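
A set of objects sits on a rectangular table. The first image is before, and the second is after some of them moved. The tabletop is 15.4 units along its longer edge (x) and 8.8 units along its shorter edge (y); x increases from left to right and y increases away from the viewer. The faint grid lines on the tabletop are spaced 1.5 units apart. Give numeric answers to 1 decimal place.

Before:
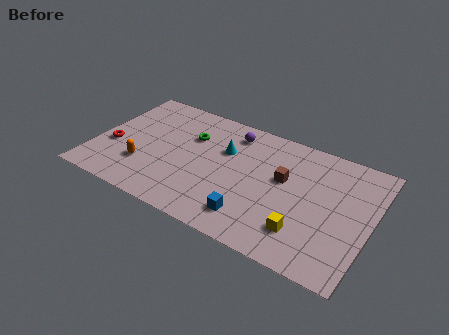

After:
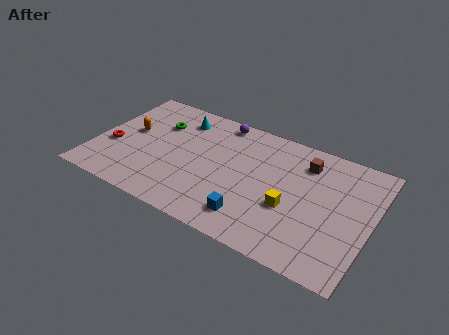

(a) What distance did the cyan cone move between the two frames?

3.1

The cyan cone was near (7.1, 5.8) before and (4.3, 7.1) after, so it travelled √(2.8² + 1.3²) ≈ 3.1 units.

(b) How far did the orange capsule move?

2.5

The orange capsule moved from about (2.9, 2.6) to (1.8, 4.9), a distance of √(1.1² + 2.3²) ≈ 2.5.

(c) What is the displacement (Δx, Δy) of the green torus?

(-1.9, 0.2)

From the two frames, the green torus sits at roughly (5.1, 6.0) before and (3.2, 6.2) after.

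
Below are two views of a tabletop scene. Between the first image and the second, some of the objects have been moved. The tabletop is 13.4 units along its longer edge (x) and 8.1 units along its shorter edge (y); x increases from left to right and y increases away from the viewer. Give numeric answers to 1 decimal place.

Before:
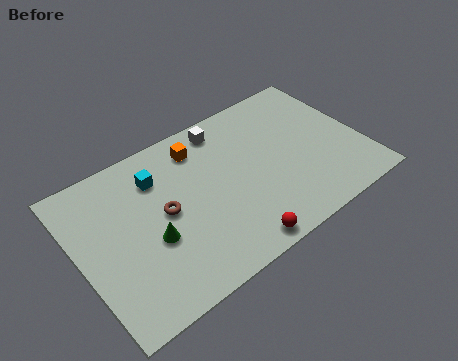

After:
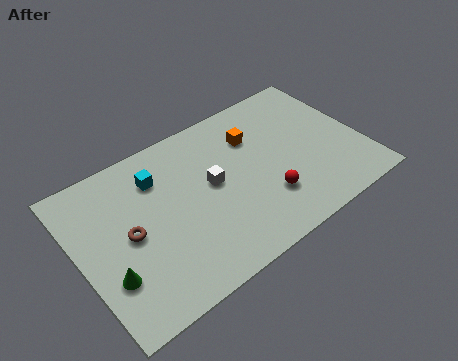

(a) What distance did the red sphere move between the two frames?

2.3

The red sphere was near (6.7, 0.8) before and (8.5, 2.3) after, so it travelled √(1.8² + 1.5²) ≈ 2.3 units.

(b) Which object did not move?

the cyan cube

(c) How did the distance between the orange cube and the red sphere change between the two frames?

-2.3

The distance was about 5.8 in the first image and 3.5 in the second, so they moved 2.3 units closer together.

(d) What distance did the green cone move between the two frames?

2.2

From (3.2, 3.2) to (1.1, 2.5), the green cone covered √(2.1² + 0.7²) ≈ 2.2 units.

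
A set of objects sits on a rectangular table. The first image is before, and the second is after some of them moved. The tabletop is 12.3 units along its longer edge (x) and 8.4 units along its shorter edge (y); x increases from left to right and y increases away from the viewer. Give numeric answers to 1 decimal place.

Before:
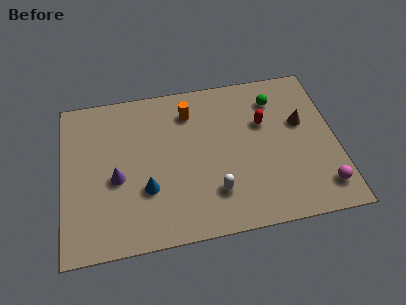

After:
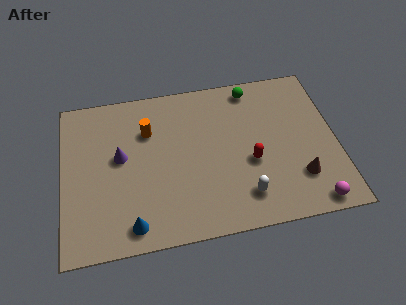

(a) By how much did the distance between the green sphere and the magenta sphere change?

+1.6

Before: roughly 5.4 units apart; after: 7.0. That's 1.6 units further apart.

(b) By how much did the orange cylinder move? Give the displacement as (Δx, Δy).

(-1.9, -0.7)

The orange cylinder was at about (5.8, 6.6) and moved to about (3.9, 5.9).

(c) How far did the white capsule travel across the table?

1.4

From (6.7, 2.1) to (8.0, 1.7), the white capsule covered √(1.3² + 0.4²) ≈ 1.4 units.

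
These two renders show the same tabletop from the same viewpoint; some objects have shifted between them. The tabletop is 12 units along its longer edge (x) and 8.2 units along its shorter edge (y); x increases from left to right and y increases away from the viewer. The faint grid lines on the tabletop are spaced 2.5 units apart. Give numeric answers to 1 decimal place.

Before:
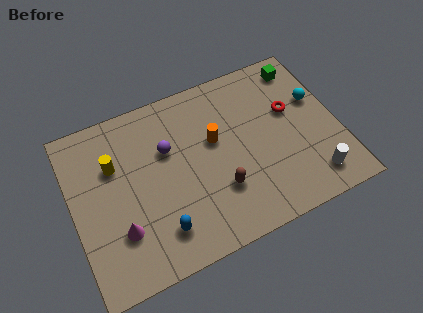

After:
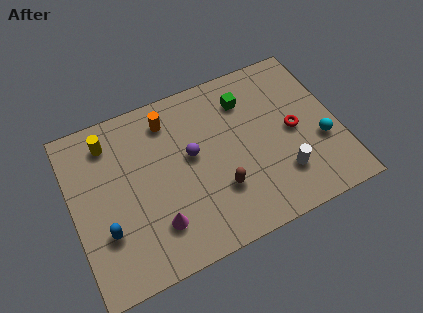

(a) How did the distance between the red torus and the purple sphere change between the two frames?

-1.0

Before: roughly 5.6 units apart; after: 4.6. That's 1.0 units closer together.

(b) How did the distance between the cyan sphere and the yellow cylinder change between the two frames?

+0.7

They were about 9.2 units apart before and 9.9 after — 0.7 units further apart.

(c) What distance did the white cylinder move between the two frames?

1.5

From (10.5, 1.4) to (9.2, 2.1), the white cylinder covered √(1.3² + 0.7²) ≈ 1.5 units.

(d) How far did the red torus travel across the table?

1.0

The red torus moved from about (10.0, 5.0) to (10.0, 4.0), a distance of √(0.0² + 1.0²) ≈ 1.0.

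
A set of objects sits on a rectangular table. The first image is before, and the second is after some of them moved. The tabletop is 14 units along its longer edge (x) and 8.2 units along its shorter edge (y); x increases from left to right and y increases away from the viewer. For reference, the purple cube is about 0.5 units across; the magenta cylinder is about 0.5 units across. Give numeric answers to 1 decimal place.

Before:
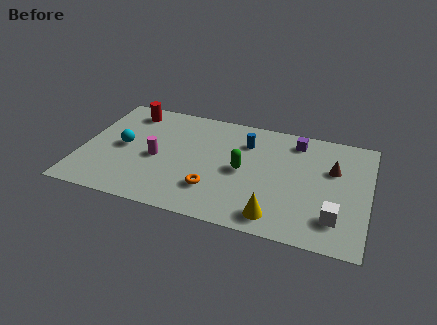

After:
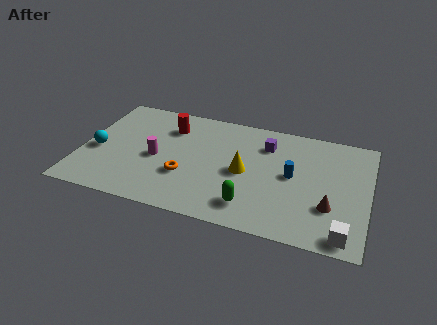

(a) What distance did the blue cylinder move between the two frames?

3.0

From (7.9, 6.1) to (10.3, 4.3), the blue cylinder covered √(2.4² + 1.8²) ≈ 3.0 units.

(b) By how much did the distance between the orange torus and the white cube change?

+2.1

Before: roughly 5.9 units apart; after: 8.0. That's 2.1 units further apart.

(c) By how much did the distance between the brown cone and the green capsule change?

-0.7

They were about 4.5 units apart before and 3.8 after — 0.7 units closer together.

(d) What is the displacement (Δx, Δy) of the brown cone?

(0.0, -2.7)

From the two frames, the brown cone sits at roughly (12.2, 5.3) before and (12.2, 2.6) after.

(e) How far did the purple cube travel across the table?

1.6

The purple cube was near (10.3, 6.9) before and (8.9, 6.2) after, so it travelled √(1.4² + 0.7²) ≈ 1.6 units.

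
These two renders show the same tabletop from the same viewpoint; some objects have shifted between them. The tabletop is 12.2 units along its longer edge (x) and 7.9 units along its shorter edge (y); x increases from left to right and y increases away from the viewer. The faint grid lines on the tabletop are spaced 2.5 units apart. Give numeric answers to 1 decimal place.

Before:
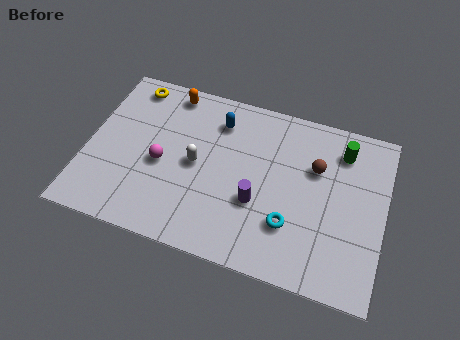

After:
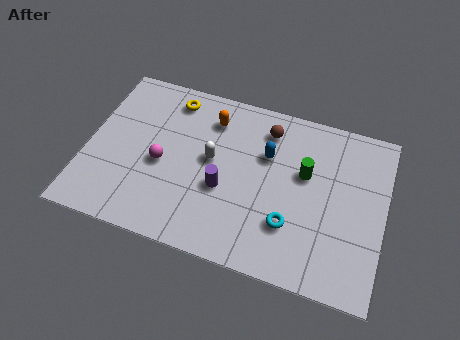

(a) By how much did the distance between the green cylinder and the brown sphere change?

+0.8

Before: roughly 1.5 units apart; after: 2.3. That's 0.8 units further apart.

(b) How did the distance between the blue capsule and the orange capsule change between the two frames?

+0.4

The distance was about 2.2 in the first image and 2.6 in the second, so they moved 0.4 units further apart.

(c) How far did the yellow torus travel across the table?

1.7

The yellow torus was near (1.5, 6.9) before and (3.2, 6.7) after, so it travelled √(1.7² + 0.2²) ≈ 1.7 units.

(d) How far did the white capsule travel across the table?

0.7

The white capsule was near (4.5, 3.9) before and (5.1, 4.3) after, so it travelled √(0.6² + 0.4²) ≈ 0.7 units.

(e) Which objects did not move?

the cyan torus and the magenta sphere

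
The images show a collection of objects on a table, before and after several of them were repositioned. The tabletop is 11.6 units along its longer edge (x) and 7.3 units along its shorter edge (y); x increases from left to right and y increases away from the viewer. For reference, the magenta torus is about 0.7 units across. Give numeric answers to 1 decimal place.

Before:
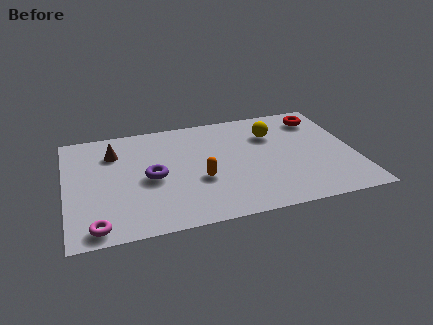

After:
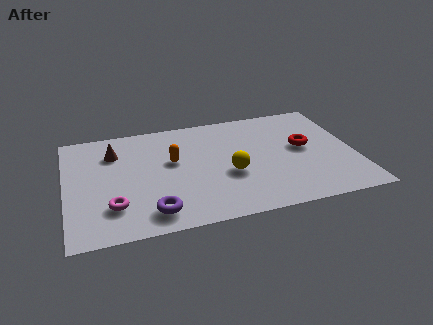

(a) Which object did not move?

the brown cone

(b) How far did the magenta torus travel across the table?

1.3

From (1.1, 0.8) to (1.8, 1.9), the magenta torus covered √(0.7² + 1.1²) ≈ 1.3 units.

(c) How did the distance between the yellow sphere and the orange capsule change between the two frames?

-1.3

They were about 3.9 units apart before and 2.6 after — 1.3 units closer together.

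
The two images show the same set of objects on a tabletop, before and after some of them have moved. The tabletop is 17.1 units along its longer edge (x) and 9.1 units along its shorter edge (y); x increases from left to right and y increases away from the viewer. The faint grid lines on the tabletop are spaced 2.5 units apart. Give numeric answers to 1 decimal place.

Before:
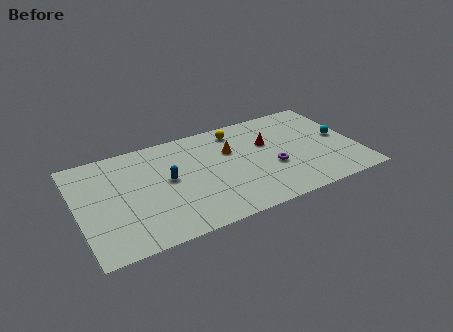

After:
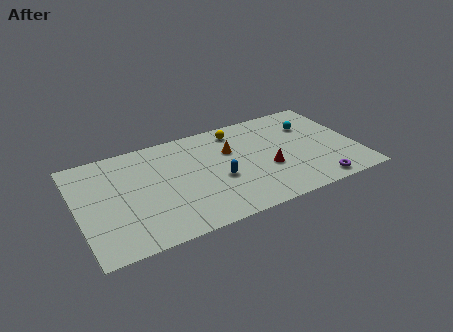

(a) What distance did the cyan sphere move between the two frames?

2.4

The cyan sphere moved from about (16.2, 4.7) to (14.6, 6.5), a distance of √(1.6² + 1.8²) ≈ 2.4.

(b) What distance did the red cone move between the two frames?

2.3

The red cone was near (11.8, 5.8) before and (11.5, 3.5) after, so it travelled √(0.3² + 2.3²) ≈ 2.3 units.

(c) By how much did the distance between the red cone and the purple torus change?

+1.4

They were about 2.3 units apart before and 3.7 after — 1.4 units further apart.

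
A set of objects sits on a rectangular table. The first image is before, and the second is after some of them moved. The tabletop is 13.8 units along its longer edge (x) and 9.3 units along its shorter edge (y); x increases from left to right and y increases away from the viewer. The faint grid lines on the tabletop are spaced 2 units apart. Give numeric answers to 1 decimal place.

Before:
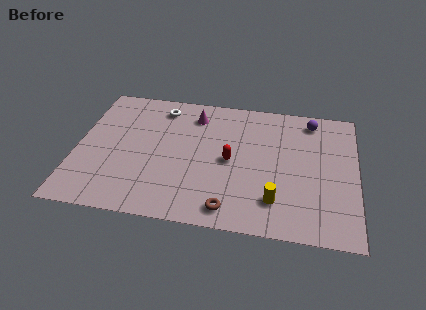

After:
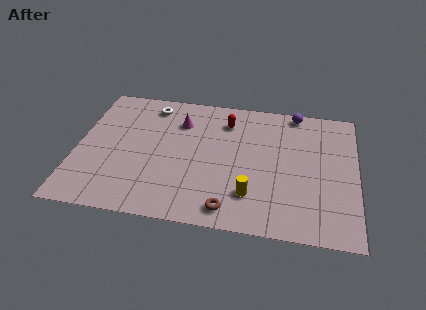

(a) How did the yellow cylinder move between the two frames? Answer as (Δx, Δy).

(-1.2, 0.2)

From the two frames, the yellow cylinder sits at roughly (9.9, 2.1) before and (8.7, 2.3) after.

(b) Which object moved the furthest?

the red capsule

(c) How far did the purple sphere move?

0.9

From (11.5, 8.0) to (10.7, 8.5), the purple sphere covered √(0.8² + 0.5²) ≈ 0.9 units.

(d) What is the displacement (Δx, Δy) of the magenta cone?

(-0.7, -0.6)

The magenta cone was at about (5.7, 7.5) and moved to about (5.0, 6.9).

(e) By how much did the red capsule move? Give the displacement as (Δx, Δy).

(-0.3, 2.8)

From the two frames, the red capsule sits at roughly (7.6, 4.5) before and (7.3, 7.3) after.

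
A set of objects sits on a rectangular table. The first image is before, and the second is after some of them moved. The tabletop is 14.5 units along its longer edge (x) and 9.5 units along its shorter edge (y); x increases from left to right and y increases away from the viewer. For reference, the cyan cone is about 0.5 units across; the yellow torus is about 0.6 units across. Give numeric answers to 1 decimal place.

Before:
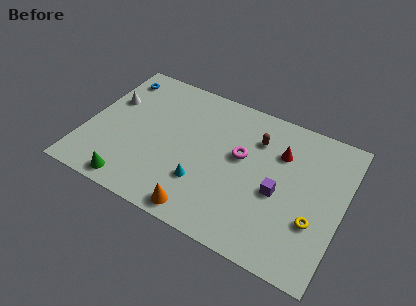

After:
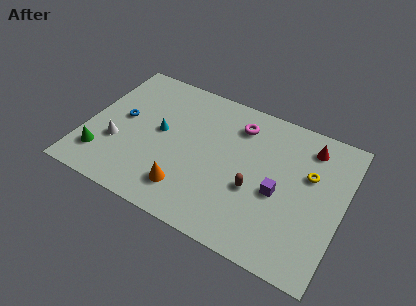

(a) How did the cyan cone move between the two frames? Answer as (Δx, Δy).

(-2.8, 2.3)

The cyan cone was at about (6.9, 2.8) and moved to about (4.1, 5.1).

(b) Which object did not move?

the purple cube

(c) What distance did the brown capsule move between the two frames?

3.3

The brown capsule moved from about (9.4, 7.0) to (9.7, 3.7), a distance of √(0.3² + 3.3²) ≈ 3.3.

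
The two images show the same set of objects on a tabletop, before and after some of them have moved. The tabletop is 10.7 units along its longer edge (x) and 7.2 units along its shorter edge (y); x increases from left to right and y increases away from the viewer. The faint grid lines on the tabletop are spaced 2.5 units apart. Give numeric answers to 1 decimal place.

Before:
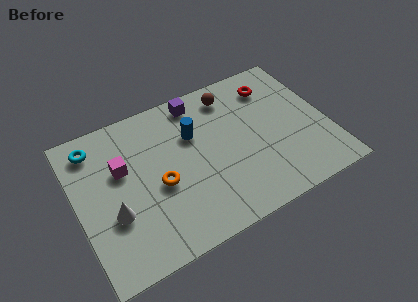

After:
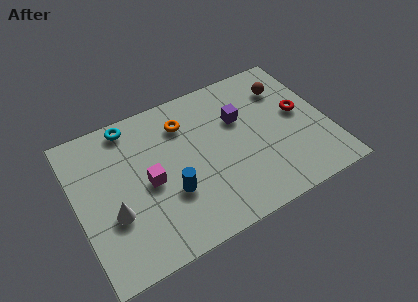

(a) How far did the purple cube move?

2.3

From (5.5, 6.3) to (7.1, 4.7), the purple cube covered √(1.6² + 1.6²) ≈ 2.3 units.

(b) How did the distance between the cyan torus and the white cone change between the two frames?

+0.6

Before: roughly 3.4 units apart; after: 4.0. That's 0.6 units further apart.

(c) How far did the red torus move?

2.0

The red torus was near (8.7, 5.7) before and (9.6, 3.9) after, so it travelled √(0.9² + 1.8²) ≈ 2.0 units.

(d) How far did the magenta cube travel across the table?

1.5

The magenta cube moved from about (2.0, 4.5) to (3.0, 3.4), a distance of √(1.0² + 1.1²) ≈ 1.5.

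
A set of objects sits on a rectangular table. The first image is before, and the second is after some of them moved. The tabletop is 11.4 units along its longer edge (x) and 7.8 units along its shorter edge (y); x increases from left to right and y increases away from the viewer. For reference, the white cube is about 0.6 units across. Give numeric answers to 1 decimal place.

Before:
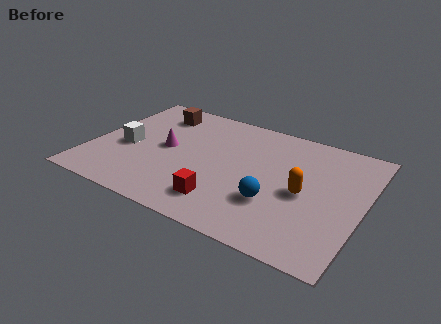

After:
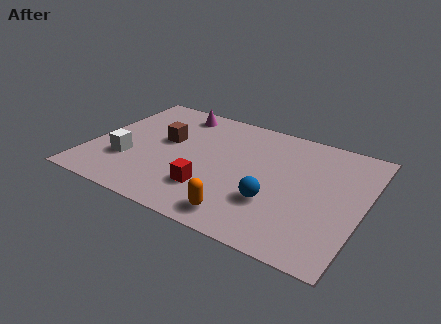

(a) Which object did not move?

the blue sphere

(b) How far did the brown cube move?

1.9

The brown cube was near (2.3, 6.3) before and (3.0, 4.5) after, so it travelled √(0.7² + 1.8²) ≈ 1.9 units.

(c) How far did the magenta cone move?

2.7

From (3.1, 4.0) to (3.1, 6.7), the magenta cone covered √(0.0² + 2.7²) ≈ 2.7 units.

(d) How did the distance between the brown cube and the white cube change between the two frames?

-0.6

The distance was about 3.0 in the first image and 2.4 in the second, so they moved 0.6 units closer together.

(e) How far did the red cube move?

0.8

The red cube was near (5.9, 1.6) before and (5.3, 2.1) after, so it travelled √(0.6² + 0.5²) ≈ 0.8 units.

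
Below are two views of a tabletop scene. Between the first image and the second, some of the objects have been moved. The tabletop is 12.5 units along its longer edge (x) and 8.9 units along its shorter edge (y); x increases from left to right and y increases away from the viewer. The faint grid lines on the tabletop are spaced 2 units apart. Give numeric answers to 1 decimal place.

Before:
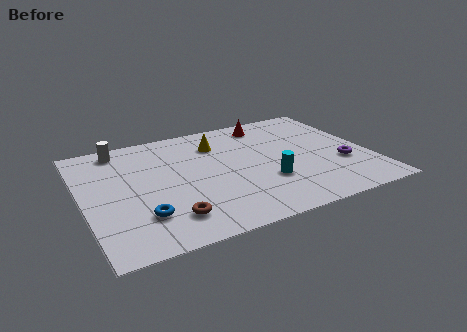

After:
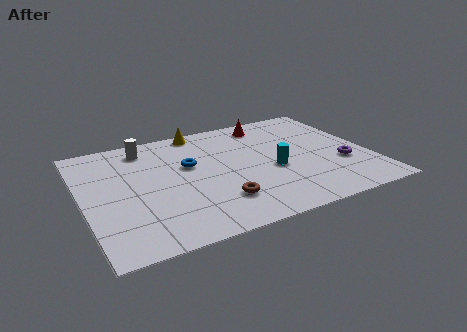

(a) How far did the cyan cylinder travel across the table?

0.9

The cyan cylinder was near (7.8, 2.9) before and (8.2, 3.7) after, so it travelled √(0.4² + 0.8²) ≈ 0.9 units.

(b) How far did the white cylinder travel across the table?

1.1

The white cylinder moved from about (1.9, 7.8) to (3.0, 7.5), a distance of √(1.1² + 0.3²) ≈ 1.1.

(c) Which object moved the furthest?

the blue torus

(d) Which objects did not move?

the red cone and the purple torus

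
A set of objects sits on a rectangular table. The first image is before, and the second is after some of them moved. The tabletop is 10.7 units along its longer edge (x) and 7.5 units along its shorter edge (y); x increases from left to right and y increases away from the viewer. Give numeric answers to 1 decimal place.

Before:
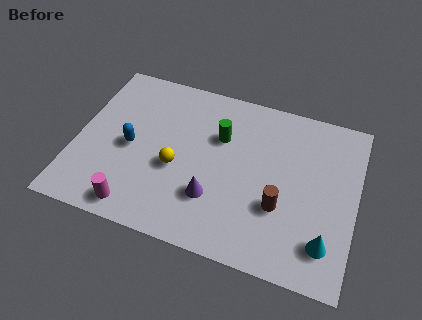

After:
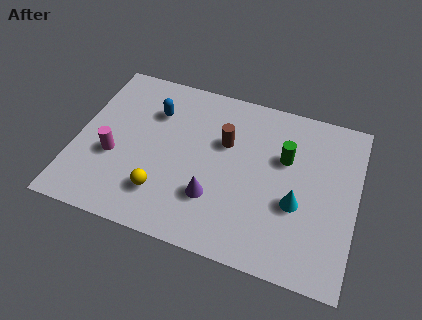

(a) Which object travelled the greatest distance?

the brown cylinder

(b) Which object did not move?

the purple cone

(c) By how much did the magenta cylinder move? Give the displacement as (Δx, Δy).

(-1.1, 2.0)

The magenta cylinder was at about (2.6, 0.9) and moved to about (1.5, 2.9).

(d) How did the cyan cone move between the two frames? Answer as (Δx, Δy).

(-1.2, 1.3)

The cyan cone started near (9.7, 1.6) and ended near (8.5, 2.9).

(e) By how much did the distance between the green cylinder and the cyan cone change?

-3.5

The distance was about 5.5 in the first image and 2.0 in the second, so they moved 3.5 units closer together.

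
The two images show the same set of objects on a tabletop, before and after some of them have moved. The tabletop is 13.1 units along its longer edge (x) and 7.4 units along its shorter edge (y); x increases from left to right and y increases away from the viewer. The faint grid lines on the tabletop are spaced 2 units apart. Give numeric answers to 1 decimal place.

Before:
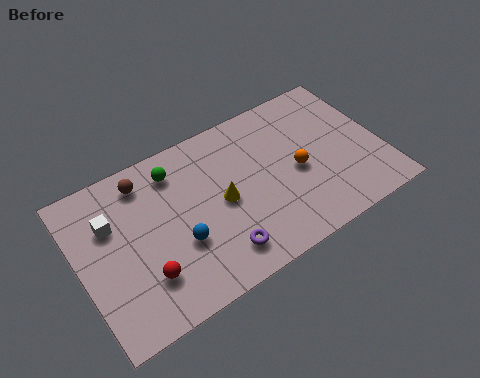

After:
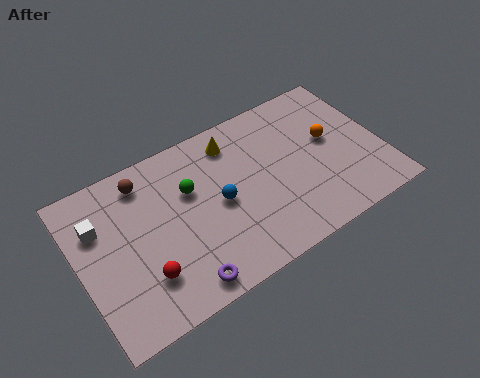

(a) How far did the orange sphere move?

1.8

From (9.4, 3.4) to (11.0, 4.2), the orange sphere covered √(1.6² + 0.8²) ≈ 1.8 units.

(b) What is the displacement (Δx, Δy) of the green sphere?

(0.5, -1.2)

The green sphere was at about (4.4, 6.0) and moved to about (4.9, 4.8).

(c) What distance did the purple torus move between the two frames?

1.8

The purple torus was near (5.6, 1.4) before and (3.9, 0.9) after, so it travelled √(1.7² + 0.5²) ≈ 1.8 units.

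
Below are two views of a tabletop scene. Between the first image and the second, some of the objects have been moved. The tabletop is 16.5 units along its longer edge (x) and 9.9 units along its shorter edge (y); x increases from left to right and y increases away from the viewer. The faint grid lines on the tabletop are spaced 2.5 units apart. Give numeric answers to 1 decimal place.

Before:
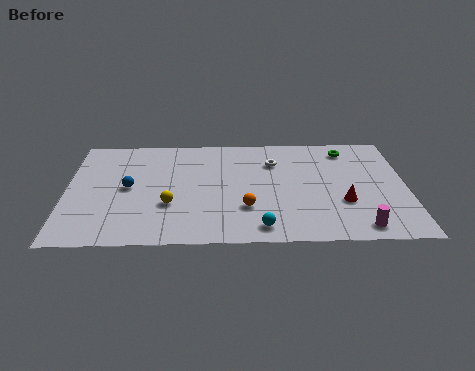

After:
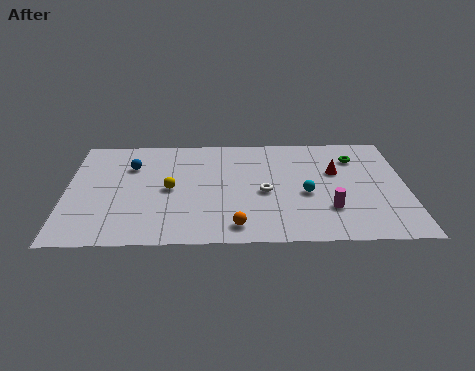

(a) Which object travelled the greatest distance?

the cyan sphere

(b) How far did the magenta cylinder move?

2.1

From (14.1, 1.2) to (12.7, 2.8), the magenta cylinder covered √(1.4² + 1.6²) ≈ 2.1 units.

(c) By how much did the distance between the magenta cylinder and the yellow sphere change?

-1.4

The distance was about 9.4 in the first image and 8.0 in the second, so they moved 1.4 units closer together.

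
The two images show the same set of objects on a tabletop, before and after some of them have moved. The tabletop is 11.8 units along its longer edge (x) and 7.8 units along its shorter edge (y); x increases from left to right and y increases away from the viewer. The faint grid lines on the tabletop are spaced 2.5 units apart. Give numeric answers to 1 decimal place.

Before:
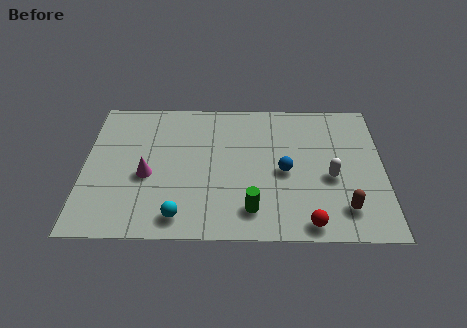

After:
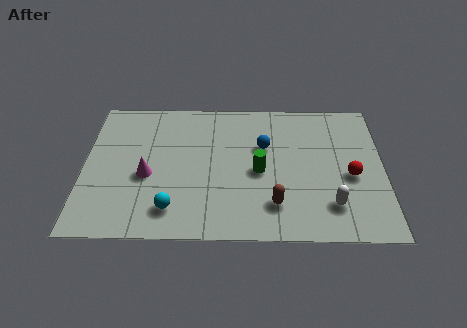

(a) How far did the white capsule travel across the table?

1.5

From (9.7, 3.3) to (9.7, 1.8), the white capsule covered √(0.0² + 1.5²) ≈ 1.5 units.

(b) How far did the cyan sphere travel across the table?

0.5

The cyan sphere was near (3.8, 1.1) before and (3.5, 1.5) after, so it travelled √(0.3² + 0.4²) ≈ 0.5 units.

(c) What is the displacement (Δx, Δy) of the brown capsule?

(-2.7, 0.2)

From the two frames, the brown capsule sits at roughly (10.2, 1.6) before and (7.5, 1.8) after.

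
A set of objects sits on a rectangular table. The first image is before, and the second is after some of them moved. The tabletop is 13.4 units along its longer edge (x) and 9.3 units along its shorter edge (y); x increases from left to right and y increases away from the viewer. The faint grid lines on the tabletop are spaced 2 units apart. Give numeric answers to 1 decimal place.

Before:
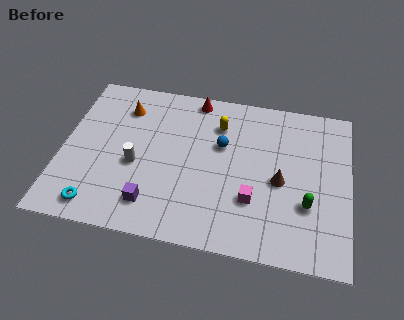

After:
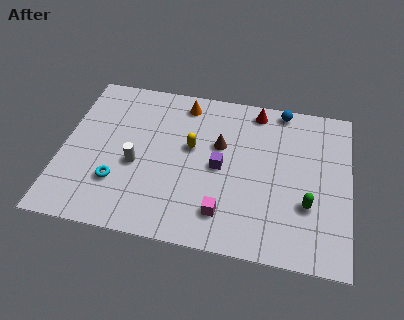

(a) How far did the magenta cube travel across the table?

1.6

The magenta cube was near (9.0, 2.9) before and (7.7, 1.9) after, so it travelled √(1.3² + 1.0²) ≈ 1.6 units.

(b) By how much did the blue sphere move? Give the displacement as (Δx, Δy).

(2.7, 2.7)

From the two frames, the blue sphere sits at roughly (7.4, 5.8) before and (10.1, 8.5) after.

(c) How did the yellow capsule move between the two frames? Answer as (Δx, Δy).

(-1.2, -1.6)

The yellow capsule was at about (7.2, 7.0) and moved to about (6.0, 5.4).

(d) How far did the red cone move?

2.9

The red cone was near (6.0, 8.4) before and (8.9, 8.2) after, so it travelled √(2.9² + 0.2²) ≈ 2.9 units.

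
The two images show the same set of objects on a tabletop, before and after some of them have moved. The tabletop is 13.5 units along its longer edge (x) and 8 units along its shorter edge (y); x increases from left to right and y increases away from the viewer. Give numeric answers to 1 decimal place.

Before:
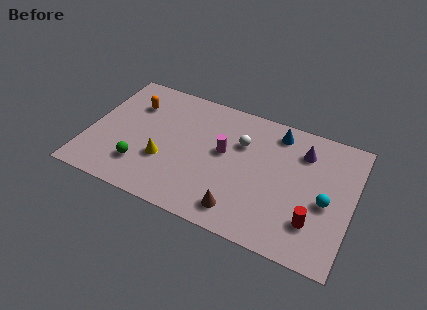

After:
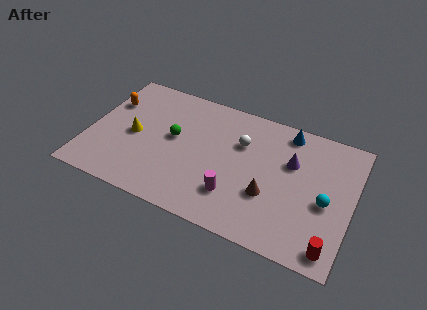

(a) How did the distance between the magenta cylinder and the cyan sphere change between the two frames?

-0.7

They were about 5.4 units apart before and 4.7 after — 0.7 units closer together.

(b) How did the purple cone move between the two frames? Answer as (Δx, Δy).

(-0.5, -0.9)

The purple cone started near (10.8, 6.1) and ended near (10.3, 5.2).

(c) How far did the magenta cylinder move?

2.5

The magenta cylinder was near (6.9, 4.5) before and (7.7, 2.1) after, so it travelled √(0.8² + 2.4²) ≈ 2.5 units.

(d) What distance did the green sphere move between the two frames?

2.8

From (2.9, 2.0) to (4.3, 4.4), the green sphere covered √(1.4² + 2.4²) ≈ 2.8 units.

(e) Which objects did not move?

the white sphere and the cyan sphere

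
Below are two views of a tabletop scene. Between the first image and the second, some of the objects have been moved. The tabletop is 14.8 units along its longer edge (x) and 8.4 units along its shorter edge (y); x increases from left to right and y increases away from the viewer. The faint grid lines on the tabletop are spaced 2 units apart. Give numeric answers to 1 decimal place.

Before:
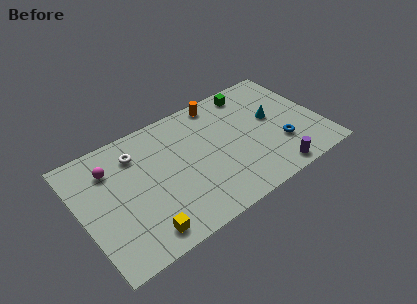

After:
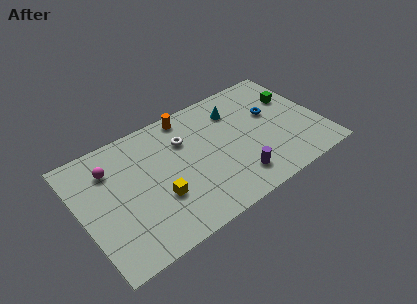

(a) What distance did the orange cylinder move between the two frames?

2.0

The orange cylinder moved from about (9.1, 7.5) to (7.1, 7.5), a distance of √(2.0² + 0.0²) ≈ 2.0.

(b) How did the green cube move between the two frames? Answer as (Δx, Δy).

(2.4, -1.7)

The green cube started near (11.1, 7.3) and ended near (13.5, 5.6).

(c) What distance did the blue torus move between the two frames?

2.5

From (12.1, 2.6) to (12.0, 5.1), the blue torus covered √(0.1² + 2.5²) ≈ 2.5 units.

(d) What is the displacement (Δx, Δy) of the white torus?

(2.9, -0.6)

From the two frames, the white torus sits at roughly (3.7, 6.5) before and (6.6, 5.9) after.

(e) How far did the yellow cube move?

2.1

The yellow cube was near (3.2, 1.2) before and (4.5, 2.9) after, so it travelled √(1.3² + 1.7²) ≈ 2.1 units.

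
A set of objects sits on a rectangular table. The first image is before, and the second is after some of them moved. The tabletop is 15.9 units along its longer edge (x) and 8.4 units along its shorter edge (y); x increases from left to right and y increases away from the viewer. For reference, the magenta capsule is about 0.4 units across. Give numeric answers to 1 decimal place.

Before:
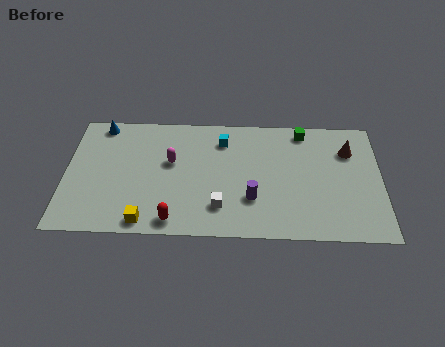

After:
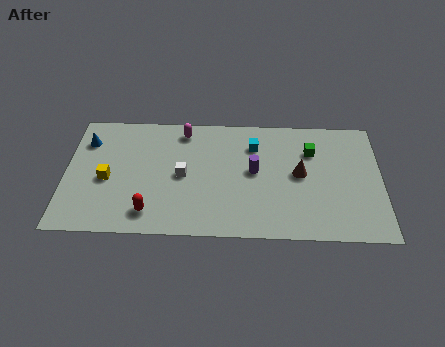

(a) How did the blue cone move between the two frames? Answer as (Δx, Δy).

(-0.7, -1.2)

From the two frames, the blue cone sits at roughly (1.7, 7.5) before and (1.0, 6.3) after.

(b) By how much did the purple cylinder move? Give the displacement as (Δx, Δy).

(0.1, 1.9)

From the two frames, the purple cylinder sits at roughly (9.4, 2.6) before and (9.5, 4.5) after.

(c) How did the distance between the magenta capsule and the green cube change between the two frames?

-0.5

Before: roughly 7.1 units apart; after: 6.6. That's 0.5 units closer together.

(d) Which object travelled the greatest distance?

the yellow cube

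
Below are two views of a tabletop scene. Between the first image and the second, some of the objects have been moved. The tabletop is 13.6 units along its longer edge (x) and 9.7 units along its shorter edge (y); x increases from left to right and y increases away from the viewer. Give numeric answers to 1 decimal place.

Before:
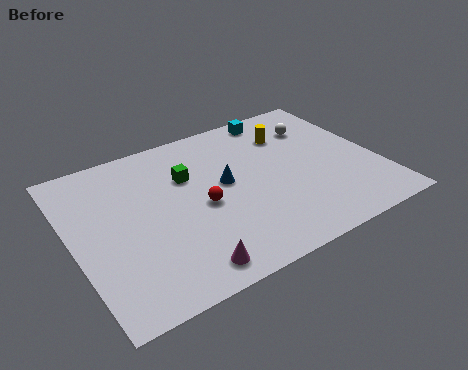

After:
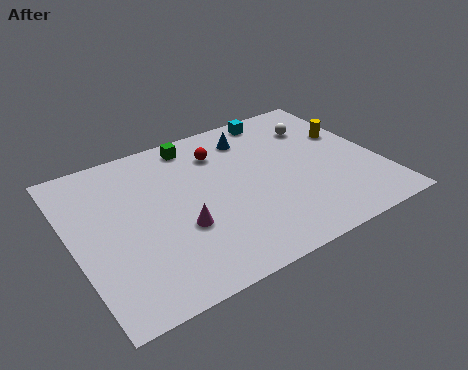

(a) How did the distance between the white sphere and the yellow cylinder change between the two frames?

+0.3

The distance was about 1.3 in the first image and 1.6 in the second, so they moved 0.3 units further apart.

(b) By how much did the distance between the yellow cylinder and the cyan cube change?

+2.3

The distance was about 1.5 in the first image and 3.8 in the second, so they moved 2.3 units further apart.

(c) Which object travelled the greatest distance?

the red sphere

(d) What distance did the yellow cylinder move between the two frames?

2.7

The yellow cylinder moved from about (10.1, 7.2) to (12.6, 6.1), a distance of √(2.5² + 1.1²) ≈ 2.7.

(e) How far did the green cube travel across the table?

2.1

The green cube was near (5.3, 6.5) before and (5.9, 8.5) after, so it travelled √(0.6² + 2.0²) ≈ 2.1 units.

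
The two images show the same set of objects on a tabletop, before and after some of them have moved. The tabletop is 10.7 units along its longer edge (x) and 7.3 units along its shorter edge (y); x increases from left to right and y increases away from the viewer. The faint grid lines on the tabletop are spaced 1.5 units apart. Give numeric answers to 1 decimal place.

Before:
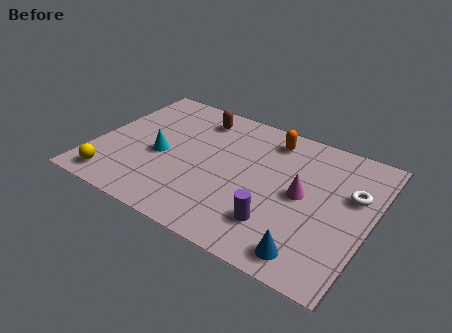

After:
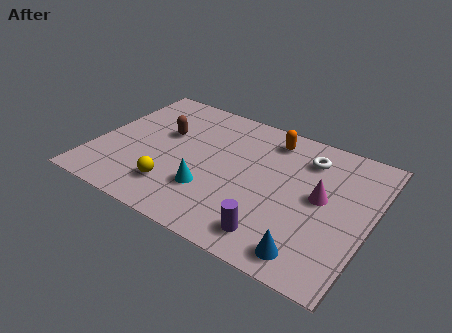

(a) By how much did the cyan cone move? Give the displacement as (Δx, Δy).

(2.1, -1.0)

The cyan cone was at about (2.6, 3.2) and moved to about (4.7, 2.2).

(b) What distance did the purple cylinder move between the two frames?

0.6

The purple cylinder was near (7.4, 1.8) before and (7.4, 1.2) after, so it travelled √(0.0² + 0.6²) ≈ 0.6 units.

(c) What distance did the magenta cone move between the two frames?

0.7

The magenta cone moved from about (8.1, 3.7) to (8.8, 3.9), a distance of √(0.7² + 0.2²) ≈ 0.7.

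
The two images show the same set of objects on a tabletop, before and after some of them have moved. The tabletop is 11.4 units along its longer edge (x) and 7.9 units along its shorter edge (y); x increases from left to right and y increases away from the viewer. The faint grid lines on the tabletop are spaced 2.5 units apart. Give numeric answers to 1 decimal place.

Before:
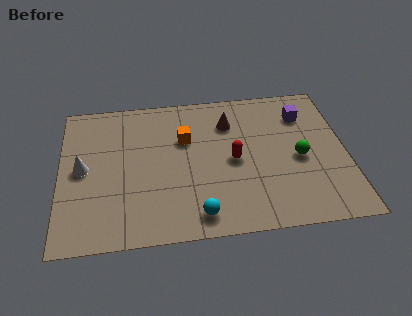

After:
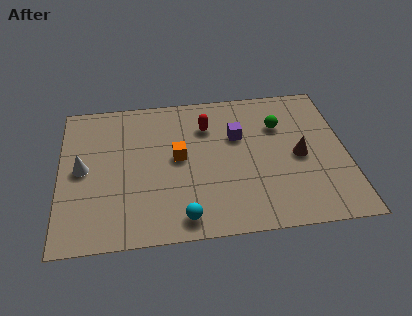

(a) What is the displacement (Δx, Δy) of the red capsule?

(-1.0, 2.0)

The red capsule was at about (6.9, 3.8) and moved to about (5.9, 5.8).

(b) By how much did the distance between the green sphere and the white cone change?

-0.6

They were about 8.6 units apart before and 8.0 after — 0.6 units closer together.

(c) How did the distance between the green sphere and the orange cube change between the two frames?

-0.5

Before: roughly 4.8 units apart; after: 4.3. That's 0.5 units closer together.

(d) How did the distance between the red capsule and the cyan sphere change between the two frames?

+1.8

Before: roughly 3.1 units apart; after: 4.9. That's 1.8 units further apart.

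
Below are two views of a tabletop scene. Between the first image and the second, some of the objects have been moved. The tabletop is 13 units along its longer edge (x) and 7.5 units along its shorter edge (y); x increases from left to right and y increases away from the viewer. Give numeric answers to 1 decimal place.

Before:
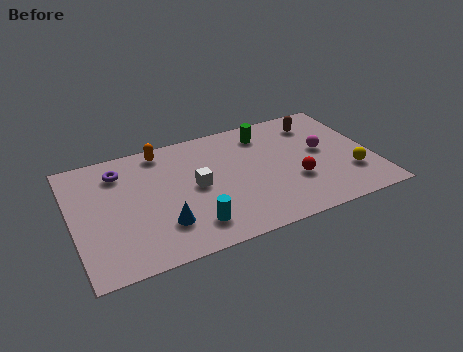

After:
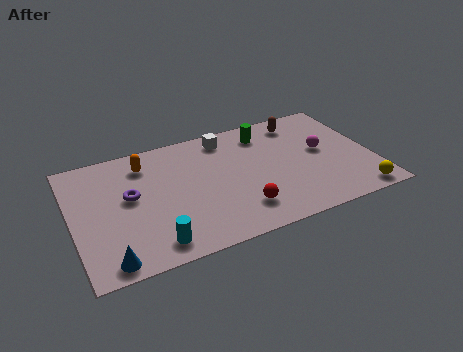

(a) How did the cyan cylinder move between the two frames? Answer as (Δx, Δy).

(-1.7, -0.4)

The cyan cylinder started near (4.9, 1.5) and ended near (3.2, 1.1).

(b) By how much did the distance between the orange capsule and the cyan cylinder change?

-0.3

The distance was about 5.2 in the first image and 4.9 in the second, so they moved 0.3 units closer together.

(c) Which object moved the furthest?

the white cube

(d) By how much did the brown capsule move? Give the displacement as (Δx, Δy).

(-0.7, 0.3)

The brown capsule was at about (10.9, 6.0) and moved to about (10.2, 6.3).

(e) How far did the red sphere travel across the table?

2.7

The red sphere moved from about (9.5, 2.6) to (7.0, 1.7), a distance of √(2.5² + 0.9²) ≈ 2.7.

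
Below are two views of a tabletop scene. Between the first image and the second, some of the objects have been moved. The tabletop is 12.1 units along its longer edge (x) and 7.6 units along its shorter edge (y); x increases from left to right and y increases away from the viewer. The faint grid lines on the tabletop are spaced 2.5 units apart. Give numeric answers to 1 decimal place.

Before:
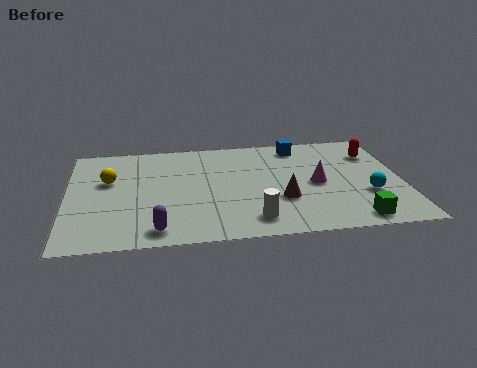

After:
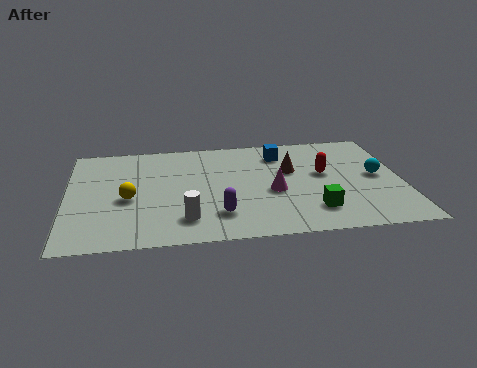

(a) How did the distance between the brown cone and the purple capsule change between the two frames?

-0.8

Before: roughly 4.8 units apart; after: 4.0. That's 0.8 units closer together.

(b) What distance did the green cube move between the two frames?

1.6

The green cube was near (10.2, 0.9) before and (8.8, 1.7) after, so it travelled √(1.4² + 0.8²) ≈ 1.6 units.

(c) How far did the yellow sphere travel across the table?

1.6

From (1.5, 4.7) to (2.2, 3.3), the yellow sphere covered √(0.7² + 1.4²) ≈ 1.6 units.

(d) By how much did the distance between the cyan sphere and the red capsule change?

-1.1

Before: roughly 3.0 units apart; after: 1.9. That's 1.1 units closer together.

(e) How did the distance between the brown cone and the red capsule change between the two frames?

-3.3

They were about 4.6 units apart before and 1.3 after — 3.3 units closer together.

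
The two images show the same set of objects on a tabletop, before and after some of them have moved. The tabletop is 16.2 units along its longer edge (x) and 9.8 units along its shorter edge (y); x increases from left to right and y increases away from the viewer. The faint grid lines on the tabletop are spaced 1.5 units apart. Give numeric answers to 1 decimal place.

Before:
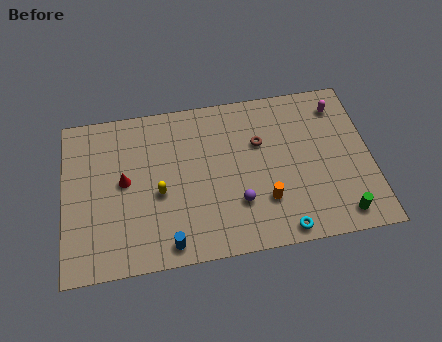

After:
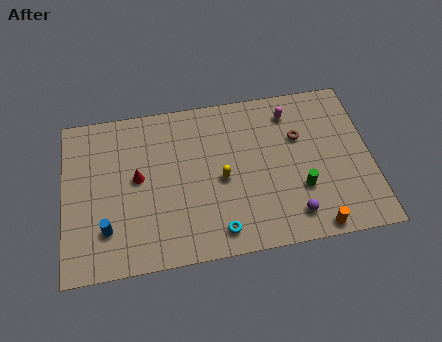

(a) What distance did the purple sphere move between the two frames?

3.0

The purple sphere moved from about (9.1, 2.9) to (11.9, 1.7), a distance of √(2.8² + 1.2²) ≈ 3.0.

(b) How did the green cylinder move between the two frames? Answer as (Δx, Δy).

(-2.0, 1.9)

The green cylinder started near (14.4, 1.3) and ended near (12.4, 3.2).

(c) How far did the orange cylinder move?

3.2

The orange cylinder moved from about (10.5, 2.8) to (13.0, 0.8), a distance of √(2.5² + 2.0²) ≈ 3.2.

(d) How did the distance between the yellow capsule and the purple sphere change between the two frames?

+0.3

Before: roughly 4.3 units apart; after: 4.6. That's 0.3 units further apart.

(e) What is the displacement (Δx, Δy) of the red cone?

(0.7, 0.1)

The red cone was at about (3.2, 5.2) and moved to about (3.9, 5.3).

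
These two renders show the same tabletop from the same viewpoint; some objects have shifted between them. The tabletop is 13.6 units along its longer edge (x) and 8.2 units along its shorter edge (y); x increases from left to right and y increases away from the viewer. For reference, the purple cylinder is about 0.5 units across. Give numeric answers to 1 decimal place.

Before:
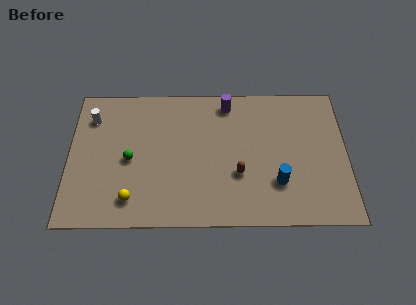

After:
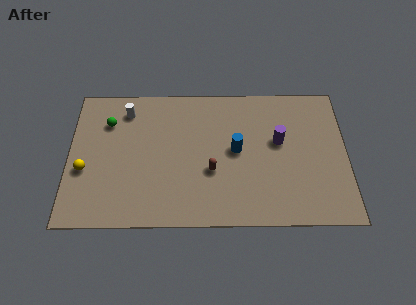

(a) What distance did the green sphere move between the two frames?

2.5

The green sphere moved from about (3.0, 3.8) to (1.9, 6.0), a distance of √(1.1² + 2.2²) ≈ 2.5.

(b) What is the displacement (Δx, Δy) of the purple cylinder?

(2.5, -2.3)

From the two frames, the purple cylinder sits at roughly (7.8, 7.1) before and (10.3, 4.8) after.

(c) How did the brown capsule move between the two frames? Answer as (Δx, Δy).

(-1.3, 0.2)

From the two frames, the brown capsule sits at roughly (8.3, 2.9) before and (7.0, 3.1) after.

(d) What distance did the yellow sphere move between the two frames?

2.9

From (3.1, 1.5) to (0.8, 3.2), the yellow sphere covered √(2.3² + 1.7²) ≈ 2.9 units.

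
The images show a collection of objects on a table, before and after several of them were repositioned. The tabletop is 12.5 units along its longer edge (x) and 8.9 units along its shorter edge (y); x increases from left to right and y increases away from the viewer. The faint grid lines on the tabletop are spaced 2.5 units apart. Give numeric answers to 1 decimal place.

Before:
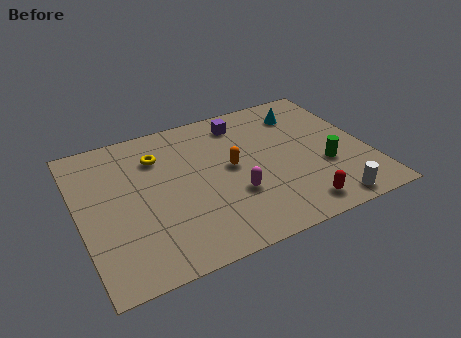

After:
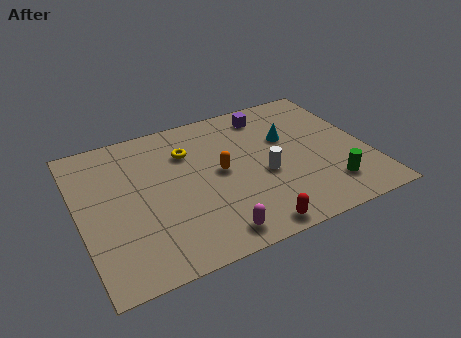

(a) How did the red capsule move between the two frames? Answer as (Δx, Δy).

(-2.1, -0.4)

From the two frames, the red capsule sits at roughly (9.0, 1.2) before and (6.9, 0.8) after.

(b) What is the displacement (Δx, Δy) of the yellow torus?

(1.3, -0.2)

The yellow torus started near (3.6, 6.6) and ended near (4.9, 6.4).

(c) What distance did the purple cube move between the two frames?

1.2

The purple cube was near (7.4, 7.4) before and (8.6, 7.5) after, so it travelled √(1.2² + 0.1²) ≈ 1.2 units.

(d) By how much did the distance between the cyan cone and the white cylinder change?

-3.8

They were about 6.1 units apart before and 2.3 after — 3.8 units closer together.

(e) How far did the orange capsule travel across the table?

0.5

The orange capsule moved from about (6.6, 4.7) to (6.1, 4.6), a distance of √(0.5² + 0.1²) ≈ 0.5.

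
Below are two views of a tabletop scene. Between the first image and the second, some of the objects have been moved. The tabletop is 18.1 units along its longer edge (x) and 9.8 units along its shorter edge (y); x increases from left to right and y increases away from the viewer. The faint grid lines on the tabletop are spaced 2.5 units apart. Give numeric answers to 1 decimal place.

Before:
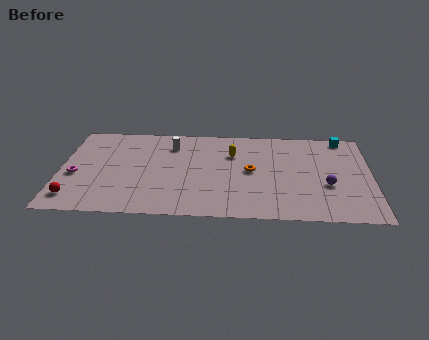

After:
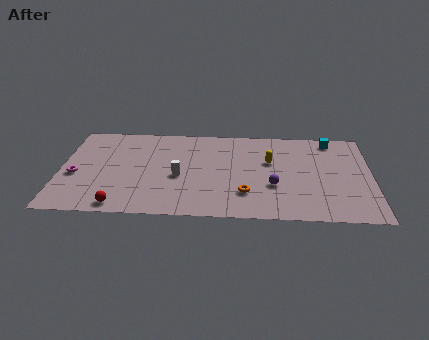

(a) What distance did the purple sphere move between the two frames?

3.1

The purple sphere was near (15.5, 3.7) before and (12.4, 3.5) after, so it travelled √(3.1² + 0.2²) ≈ 3.1 units.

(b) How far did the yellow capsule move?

2.3

The yellow capsule moved from about (10.0, 6.8) to (12.2, 6.1), a distance of √(2.2² + 0.7²) ≈ 2.3.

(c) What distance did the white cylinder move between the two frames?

3.4

From (6.4, 7.6) to (6.9, 4.2), the white cylinder covered √(0.5² + 3.4²) ≈ 3.4 units.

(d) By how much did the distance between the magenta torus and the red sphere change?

+1.7

The distance was about 2.4 in the first image and 4.1 in the second, so they moved 1.7 units further apart.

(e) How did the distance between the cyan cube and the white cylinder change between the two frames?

-0.3

Before: roughly 10.2 units apart; after: 9.9. That's 0.3 units closer together.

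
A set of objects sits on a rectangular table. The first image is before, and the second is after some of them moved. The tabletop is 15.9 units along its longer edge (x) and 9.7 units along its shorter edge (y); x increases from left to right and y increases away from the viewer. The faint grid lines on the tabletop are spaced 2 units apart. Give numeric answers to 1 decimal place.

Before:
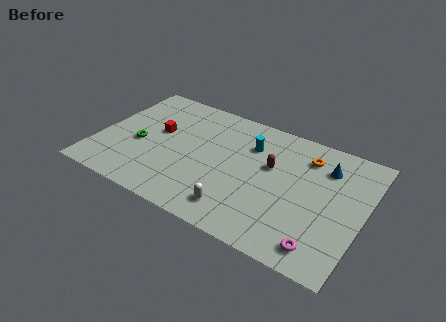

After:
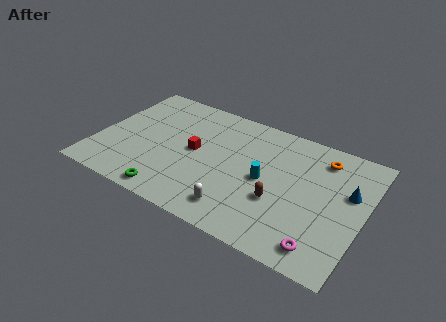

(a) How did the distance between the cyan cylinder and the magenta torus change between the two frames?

-2.5

Before: roughly 7.5 units apart; after: 5.0. That's 2.5 units closer together.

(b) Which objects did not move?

the white capsule and the magenta torus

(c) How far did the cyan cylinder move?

2.6

From (8.9, 7.0) to (10.1, 4.7), the cyan cylinder covered √(1.2² + 2.3²) ≈ 2.6 units.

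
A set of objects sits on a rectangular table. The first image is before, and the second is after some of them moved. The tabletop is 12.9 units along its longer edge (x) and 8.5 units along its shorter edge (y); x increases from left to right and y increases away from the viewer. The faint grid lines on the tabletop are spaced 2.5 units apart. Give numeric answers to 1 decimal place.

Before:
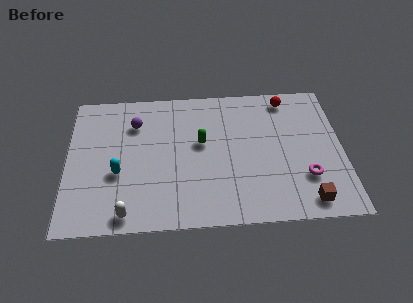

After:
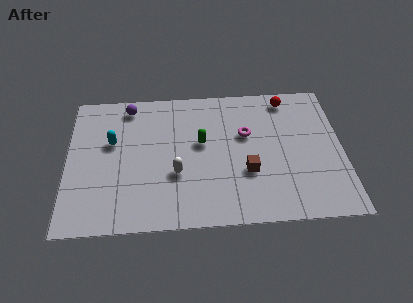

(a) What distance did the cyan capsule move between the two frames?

1.9

The cyan capsule moved from about (2.4, 3.3) to (2.1, 5.2), a distance of √(0.3² + 1.9²) ≈ 1.9.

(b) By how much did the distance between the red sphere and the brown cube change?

-1.5

Before: roughly 6.3 units apart; after: 4.8. That's 1.5 units closer together.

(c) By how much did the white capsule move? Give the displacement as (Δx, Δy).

(2.3, 2.2)

From the two frames, the white capsule sits at roughly (2.8, 0.9) before and (5.1, 3.1) after.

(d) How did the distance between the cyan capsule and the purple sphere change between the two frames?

-0.8

Before: roughly 3.1 units apart; after: 2.3. That's 0.8 units closer together.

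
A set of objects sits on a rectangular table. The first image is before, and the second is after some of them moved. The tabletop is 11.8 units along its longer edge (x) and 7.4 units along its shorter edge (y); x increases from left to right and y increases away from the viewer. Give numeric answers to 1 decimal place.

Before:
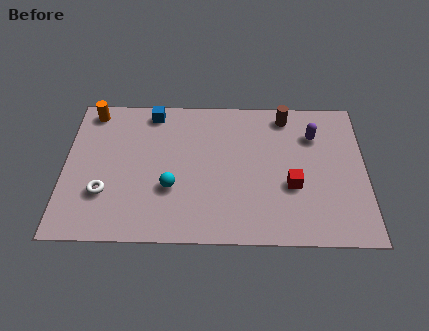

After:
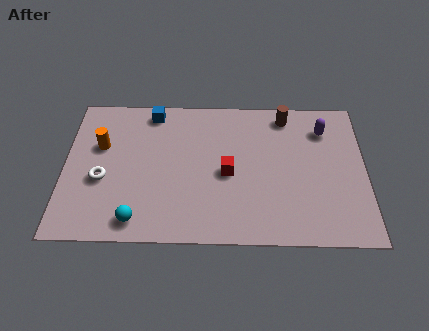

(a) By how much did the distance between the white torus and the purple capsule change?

+0.3

The distance was about 8.8 in the first image and 9.1 in the second, so they moved 0.3 units further apart.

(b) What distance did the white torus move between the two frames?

0.7

From (1.6, 2.3) to (1.5, 3.0), the white torus covered √(0.1² + 0.7²) ≈ 0.7 units.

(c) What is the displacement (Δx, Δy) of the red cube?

(-2.5, 0.6)

The red cube was at about (8.9, 2.8) and moved to about (6.4, 3.4).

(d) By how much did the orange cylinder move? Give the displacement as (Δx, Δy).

(0.4, -1.8)

From the two frames, the orange cylinder sits at roughly (1.0, 6.5) before and (1.4, 4.7) after.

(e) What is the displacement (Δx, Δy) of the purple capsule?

(0.4, 0.3)

From the two frames, the purple capsule sits at roughly (9.8, 5.4) before and (10.2, 5.7) after.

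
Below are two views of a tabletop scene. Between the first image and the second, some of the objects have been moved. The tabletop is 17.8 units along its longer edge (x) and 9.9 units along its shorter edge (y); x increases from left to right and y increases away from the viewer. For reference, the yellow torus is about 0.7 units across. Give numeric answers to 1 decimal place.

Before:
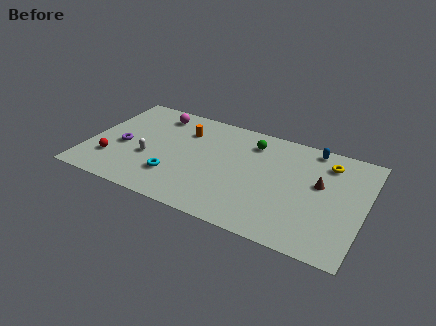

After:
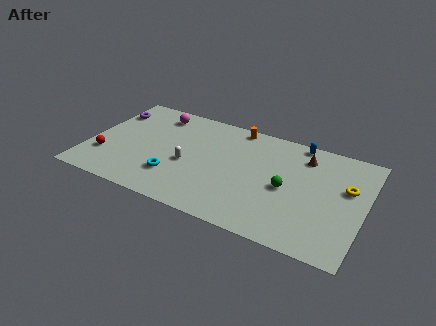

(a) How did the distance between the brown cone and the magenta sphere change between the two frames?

-1.5

The distance was about 11.3 in the first image and 9.8 in the second, so they moved 1.5 units closer together.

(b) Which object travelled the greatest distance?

the green sphere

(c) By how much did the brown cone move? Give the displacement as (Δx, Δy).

(-1.2, 2.1)

The brown cone started near (14.9, 5.8) and ended near (13.7, 7.9).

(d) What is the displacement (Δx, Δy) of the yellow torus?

(1.4, -1.8)

The yellow torus started near (15.2, 7.9) and ended near (16.6, 6.1).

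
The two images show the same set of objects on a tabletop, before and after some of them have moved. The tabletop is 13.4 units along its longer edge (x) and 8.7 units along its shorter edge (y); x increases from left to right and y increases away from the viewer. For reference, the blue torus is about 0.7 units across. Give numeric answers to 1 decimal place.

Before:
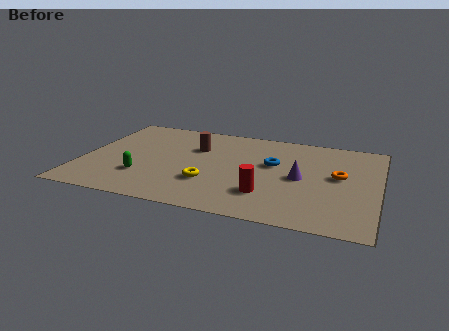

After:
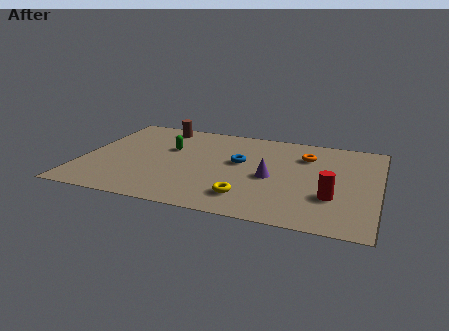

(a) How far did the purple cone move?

1.3

The purple cone moved from about (9.9, 4.2) to (8.6, 3.9), a distance of √(1.3² + 0.3²) ≈ 1.3.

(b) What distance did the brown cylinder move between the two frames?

2.5

The brown cylinder was near (5.0, 5.9) before and (3.1, 7.6) after, so it travelled √(1.9² + 1.7²) ≈ 2.5 units.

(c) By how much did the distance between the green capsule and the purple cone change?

-2.1

The distance was about 7.2 in the first image and 5.1 in the second, so they moved 2.1 units closer together.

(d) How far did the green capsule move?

3.1

From (2.9, 2.5) to (3.8, 5.5), the green capsule covered √(0.9² + 3.0²) ≈ 3.1 units.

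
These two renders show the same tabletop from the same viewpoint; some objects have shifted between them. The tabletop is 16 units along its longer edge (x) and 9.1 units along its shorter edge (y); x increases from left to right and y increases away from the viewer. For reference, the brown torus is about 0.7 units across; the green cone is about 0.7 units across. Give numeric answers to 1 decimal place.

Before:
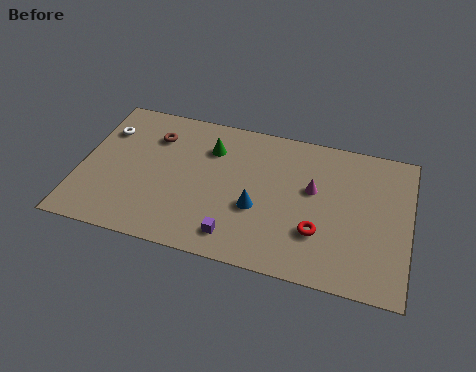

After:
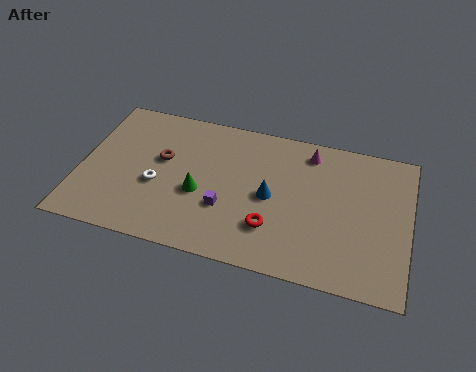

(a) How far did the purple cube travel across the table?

1.7

The purple cube moved from about (7.8, 1.5) to (7.2, 3.1), a distance of √(0.6² + 1.6²) ≈ 1.7.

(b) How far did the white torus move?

4.0

From (1.0, 6.6) to (3.8, 3.7), the white torus covered √(2.8² + 2.9²) ≈ 4.0 units.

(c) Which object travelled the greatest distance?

the white torus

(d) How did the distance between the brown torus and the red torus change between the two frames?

-2.9

They were about 9.2 units apart before and 6.3 after — 2.9 units closer together.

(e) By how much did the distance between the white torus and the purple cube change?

-5.0

Before: roughly 8.5 units apart; after: 3.5. That's 5.0 units closer together.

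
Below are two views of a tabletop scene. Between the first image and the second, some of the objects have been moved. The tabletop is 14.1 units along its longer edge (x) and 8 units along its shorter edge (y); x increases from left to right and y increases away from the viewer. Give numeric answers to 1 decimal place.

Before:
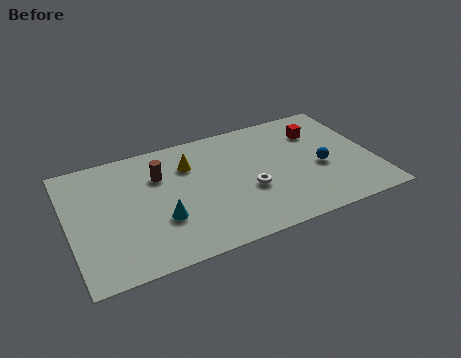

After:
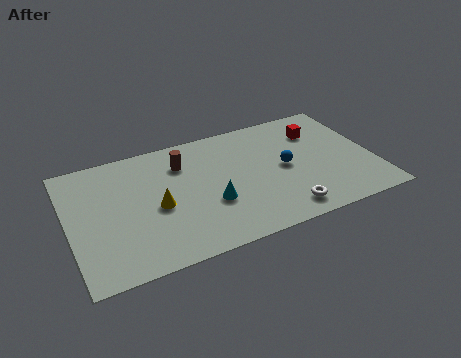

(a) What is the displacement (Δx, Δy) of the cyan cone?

(2.3, 0.2)

From the two frames, the cyan cone sits at roughly (4.1, 2.7) before and (6.4, 2.9) after.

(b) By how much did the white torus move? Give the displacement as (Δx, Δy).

(1.4, -1.9)

The white torus started near (8.2, 3.1) and ended near (9.6, 1.2).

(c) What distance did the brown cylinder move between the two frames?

1.2

The brown cylinder moved from about (4.3, 5.6) to (5.4, 6.0), a distance of √(1.1² + 0.4²) ≈ 1.2.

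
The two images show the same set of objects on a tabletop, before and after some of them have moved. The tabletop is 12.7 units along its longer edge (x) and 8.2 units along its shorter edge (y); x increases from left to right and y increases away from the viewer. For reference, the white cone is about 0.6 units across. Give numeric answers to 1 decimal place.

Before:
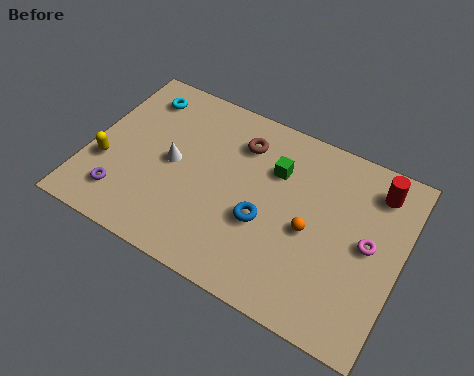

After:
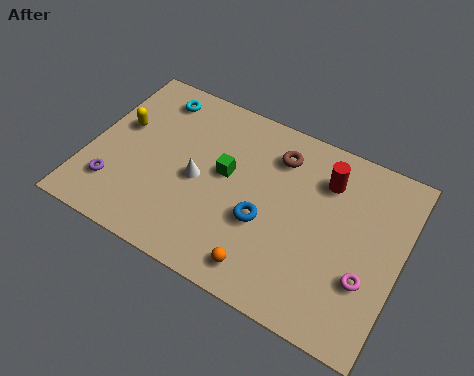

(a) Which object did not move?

the blue torus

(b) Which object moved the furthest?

the orange sphere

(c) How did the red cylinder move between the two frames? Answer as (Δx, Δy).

(-2.0, -0.5)

The red cylinder was at about (11.4, 6.7) and moved to about (9.4, 6.2).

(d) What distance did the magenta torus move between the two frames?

1.5

The magenta torus was near (11.4, 4.2) before and (11.5, 2.7) after, so it travelled √(0.1² + 1.5²) ≈ 1.5 units.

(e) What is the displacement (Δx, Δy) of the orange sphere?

(-1.5, -2.5)

From the two frames, the orange sphere sits at roughly (9.1, 3.7) before and (7.6, 1.2) after.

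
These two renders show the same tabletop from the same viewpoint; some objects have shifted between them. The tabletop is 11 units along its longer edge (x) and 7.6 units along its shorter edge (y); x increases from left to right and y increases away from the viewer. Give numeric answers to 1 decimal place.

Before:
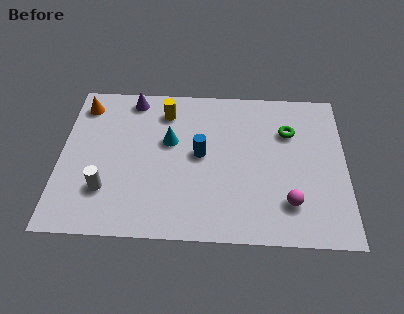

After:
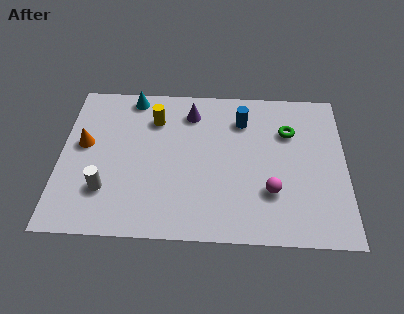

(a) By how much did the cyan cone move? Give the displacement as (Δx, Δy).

(-1.5, 2.2)

The cyan cone started near (4.2, 4.6) and ended near (2.7, 6.8).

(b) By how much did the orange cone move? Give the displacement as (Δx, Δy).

(0.1, -2.0)

The orange cone started near (0.8, 6.3) and ended near (0.9, 4.3).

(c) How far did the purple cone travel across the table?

2.4

The purple cone moved from about (2.7, 6.7) to (5.0, 6.1), a distance of √(2.3² + 0.6²) ≈ 2.4.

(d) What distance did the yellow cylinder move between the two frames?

0.6

The yellow cylinder was near (4.0, 6.1) before and (3.6, 5.7) after, so it travelled √(0.4² + 0.4²) ≈ 0.6 units.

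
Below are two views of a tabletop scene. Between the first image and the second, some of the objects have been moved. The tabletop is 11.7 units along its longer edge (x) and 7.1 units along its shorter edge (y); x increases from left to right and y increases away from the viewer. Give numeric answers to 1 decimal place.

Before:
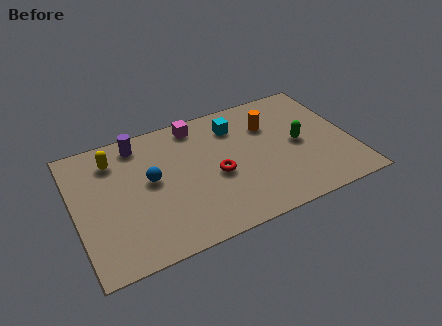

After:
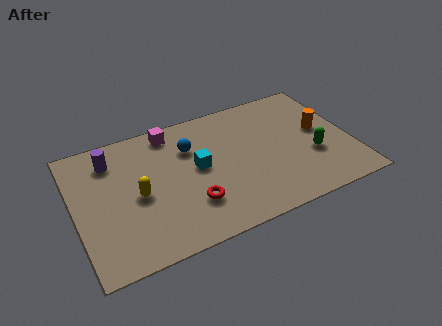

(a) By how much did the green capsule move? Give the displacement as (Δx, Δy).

(0.5, -0.9)

The green capsule was at about (9.5, 3.5) and moved to about (10.0, 2.6).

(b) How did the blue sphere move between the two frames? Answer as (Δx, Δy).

(1.8, 1.1)

The blue sphere started near (3.2, 3.9) and ended near (5.0, 5.0).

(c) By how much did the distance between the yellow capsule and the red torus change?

-2.3

Before: roughly 4.8 units apart; after: 2.5. That's 2.3 units closer together.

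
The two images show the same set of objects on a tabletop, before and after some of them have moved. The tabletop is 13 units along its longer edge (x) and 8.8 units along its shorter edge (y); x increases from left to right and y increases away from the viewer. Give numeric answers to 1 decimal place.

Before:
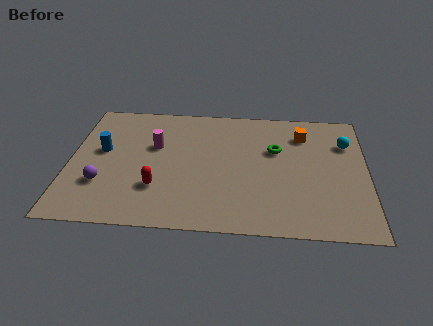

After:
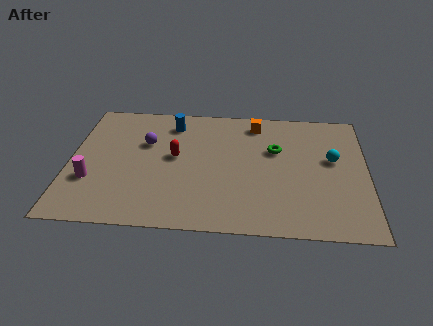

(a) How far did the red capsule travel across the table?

2.3

The red capsule moved from about (3.9, 2.6) to (4.6, 4.8), a distance of √(0.7² + 2.2²) ≈ 2.3.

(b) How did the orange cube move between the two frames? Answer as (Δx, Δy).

(-2.1, 0.7)

The orange cube started near (10.2, 6.8) and ended near (8.1, 7.5).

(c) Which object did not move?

the green torus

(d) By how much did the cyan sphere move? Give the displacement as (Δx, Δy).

(-0.6, -1.2)

From the two frames, the cyan sphere sits at roughly (12.1, 6.3) before and (11.5, 5.1) after.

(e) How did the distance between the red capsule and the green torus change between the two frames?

-1.4

The distance was about 5.9 in the first image and 4.5 in the second, so they moved 1.4 units closer together.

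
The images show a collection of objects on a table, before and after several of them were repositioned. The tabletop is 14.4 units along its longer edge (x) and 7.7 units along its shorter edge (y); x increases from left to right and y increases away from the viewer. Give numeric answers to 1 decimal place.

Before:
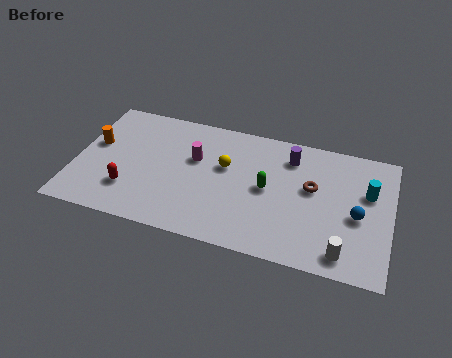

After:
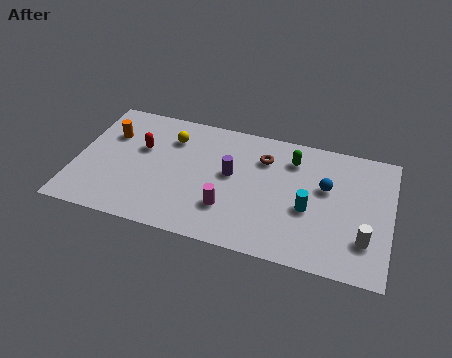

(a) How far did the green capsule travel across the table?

2.3

The green capsule moved from about (8.8, 3.9) to (9.8, 6.0), a distance of √(1.0² + 2.1²) ≈ 2.3.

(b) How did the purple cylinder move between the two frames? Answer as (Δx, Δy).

(-2.6, -1.8)

From the two frames, the purple cylinder sits at roughly (9.7, 6.1) before and (7.1, 4.3) after.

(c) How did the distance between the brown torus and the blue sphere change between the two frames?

+0.7

The distance was about 2.4 in the first image and 3.1 in the second, so they moved 0.7 units further apart.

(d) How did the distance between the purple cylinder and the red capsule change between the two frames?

-3.9

Before: roughly 8.1 units apart; after: 4.2. That's 3.9 units closer together.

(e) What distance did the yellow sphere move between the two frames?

2.8

The yellow sphere was near (6.8, 4.7) before and (4.2, 5.8) after, so it travelled √(2.6² + 1.1²) ≈ 2.8 units.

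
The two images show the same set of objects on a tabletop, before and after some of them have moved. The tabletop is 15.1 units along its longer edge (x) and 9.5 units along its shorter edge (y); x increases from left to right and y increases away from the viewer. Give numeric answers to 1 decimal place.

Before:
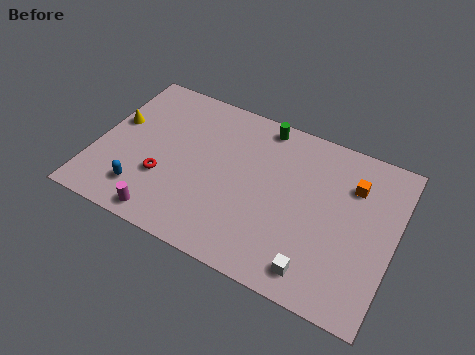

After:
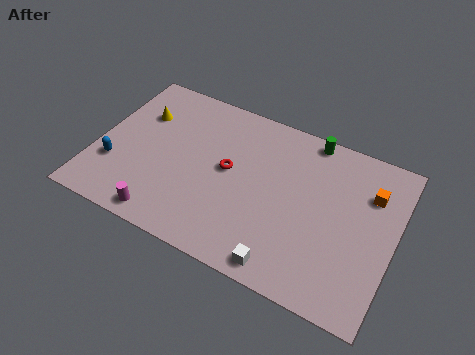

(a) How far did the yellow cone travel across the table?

1.5

From (0.8, 5.6) to (1.9, 6.6), the yellow cone covered √(1.1² + 1.0²) ≈ 1.5 units.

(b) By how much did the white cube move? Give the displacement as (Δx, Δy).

(-1.5, -0.4)

The white cube was at about (11.6, 1.4) and moved to about (10.1, 1.0).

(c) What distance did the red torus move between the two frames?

3.6

From (3.6, 3.2) to (6.7, 5.1), the red torus covered √(3.1² + 1.9²) ≈ 3.6 units.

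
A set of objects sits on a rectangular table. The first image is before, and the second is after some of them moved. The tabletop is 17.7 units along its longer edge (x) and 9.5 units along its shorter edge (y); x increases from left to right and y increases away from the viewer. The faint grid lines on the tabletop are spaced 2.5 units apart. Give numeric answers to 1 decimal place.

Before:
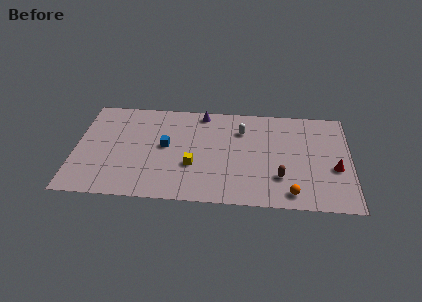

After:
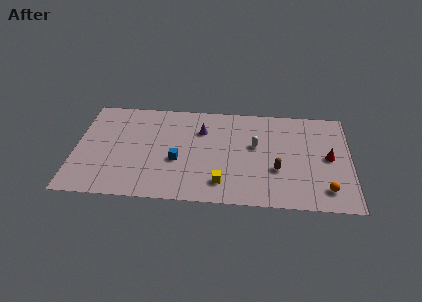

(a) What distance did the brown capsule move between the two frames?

0.7

The brown capsule was near (13.2, 2.7) before and (13.0, 3.4) after, so it travelled √(0.2² + 0.7²) ≈ 0.7 units.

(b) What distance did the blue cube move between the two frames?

1.5

The blue cube was near (5.8, 5.1) before and (6.6, 3.8) after, so it travelled √(0.8² + 1.3²) ≈ 1.5 units.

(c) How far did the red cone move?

1.1

The red cone was near (16.7, 3.8) before and (16.3, 4.8) after, so it travelled √(0.4² + 1.0²) ≈ 1.1 units.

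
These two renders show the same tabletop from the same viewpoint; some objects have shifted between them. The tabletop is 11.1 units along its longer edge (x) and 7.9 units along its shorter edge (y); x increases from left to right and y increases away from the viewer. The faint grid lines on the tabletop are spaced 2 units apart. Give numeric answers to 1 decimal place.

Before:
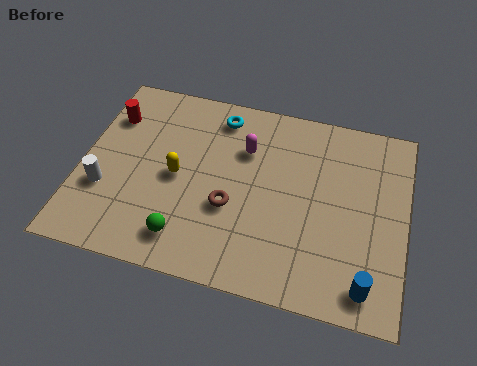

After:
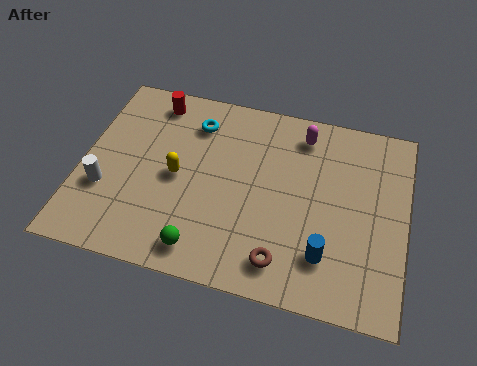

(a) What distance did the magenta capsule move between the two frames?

2.2

The magenta capsule moved from about (5.5, 5.5) to (7.4, 6.6), a distance of √(1.9² + 1.1²) ≈ 2.2.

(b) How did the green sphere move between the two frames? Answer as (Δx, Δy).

(0.6, -0.3)

From the two frames, the green sphere sits at roughly (3.8, 1.4) before and (4.4, 1.1) after.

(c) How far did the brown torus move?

2.5

The brown torus moved from about (5.2, 3.0) to (7.1, 1.3), a distance of √(1.9² + 1.7²) ≈ 2.5.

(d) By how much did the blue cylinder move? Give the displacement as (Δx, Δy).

(-1.4, 0.8)

From the two frames, the blue cylinder sits at roughly (9.9, 1.1) before and (8.5, 1.9) after.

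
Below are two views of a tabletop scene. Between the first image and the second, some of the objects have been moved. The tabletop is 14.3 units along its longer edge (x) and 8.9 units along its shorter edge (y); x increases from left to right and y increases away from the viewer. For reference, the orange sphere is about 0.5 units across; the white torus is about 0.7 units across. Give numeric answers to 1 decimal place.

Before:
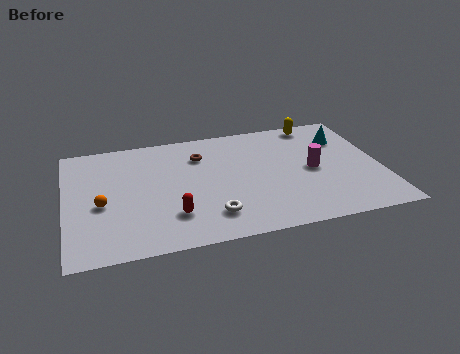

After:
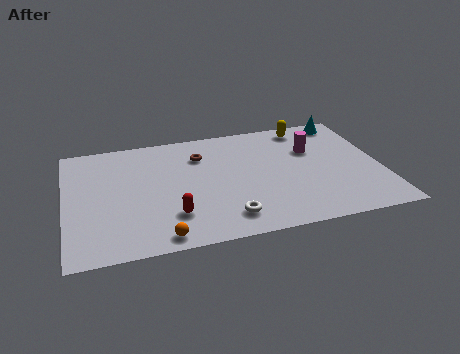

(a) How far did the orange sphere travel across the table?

3.8

The orange sphere moved from about (1.6, 3.8) to (4.1, 0.9), a distance of √(2.5² + 2.9²) ≈ 3.8.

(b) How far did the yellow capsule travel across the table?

0.5

The yellow capsule was near (11.7, 8.0) before and (11.2, 7.8) after, so it travelled √(0.5² + 0.2²) ≈ 0.5 units.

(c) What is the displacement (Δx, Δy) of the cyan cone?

(0.2, 1.4)

From the two frames, the cyan cone sits at roughly (12.8, 6.5) before and (13.0, 7.9) after.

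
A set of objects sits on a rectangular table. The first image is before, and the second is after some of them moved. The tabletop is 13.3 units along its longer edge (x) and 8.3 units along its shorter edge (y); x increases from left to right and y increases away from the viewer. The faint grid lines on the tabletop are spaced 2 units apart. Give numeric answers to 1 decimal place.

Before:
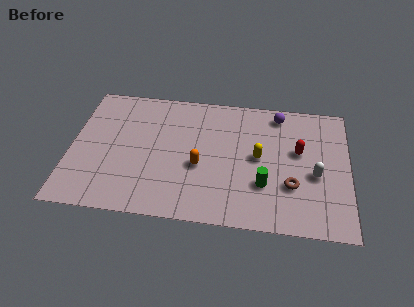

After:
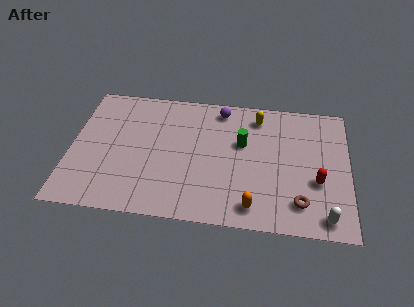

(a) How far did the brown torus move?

1.1

From (10.6, 2.7) to (11.0, 1.7), the brown torus covered √(0.4² + 1.0²) ≈ 1.1 units.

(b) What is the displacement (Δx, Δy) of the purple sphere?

(-2.8, 0.0)

The purple sphere started near (9.9, 7.2) and ended near (7.1, 7.2).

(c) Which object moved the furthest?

the orange capsule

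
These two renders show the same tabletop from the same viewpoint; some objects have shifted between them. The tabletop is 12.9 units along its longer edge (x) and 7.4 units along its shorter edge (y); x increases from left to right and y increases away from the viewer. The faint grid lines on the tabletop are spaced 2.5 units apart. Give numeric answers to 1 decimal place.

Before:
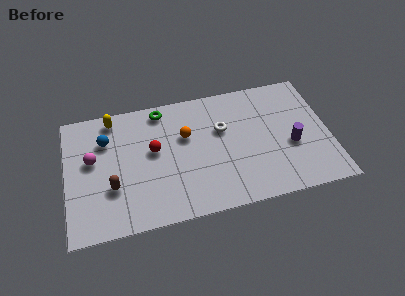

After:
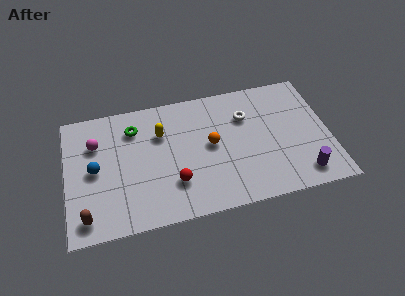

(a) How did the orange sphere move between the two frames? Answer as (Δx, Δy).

(1.2, -0.8)

The orange sphere started near (5.9, 4.7) and ended near (7.1, 3.9).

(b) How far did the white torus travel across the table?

1.3

The white torus was near (7.7, 4.7) before and (8.9, 5.2) after, so it travelled √(1.2² + 0.5²) ≈ 1.3 units.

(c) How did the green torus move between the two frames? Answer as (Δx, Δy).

(-1.4, -0.8)

The green torus was at about (4.8, 6.5) and moved to about (3.4, 5.7).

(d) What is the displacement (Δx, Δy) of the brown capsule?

(-1.3, -1.4)

The brown capsule was at about (2.2, 2.5) and moved to about (0.9, 1.1).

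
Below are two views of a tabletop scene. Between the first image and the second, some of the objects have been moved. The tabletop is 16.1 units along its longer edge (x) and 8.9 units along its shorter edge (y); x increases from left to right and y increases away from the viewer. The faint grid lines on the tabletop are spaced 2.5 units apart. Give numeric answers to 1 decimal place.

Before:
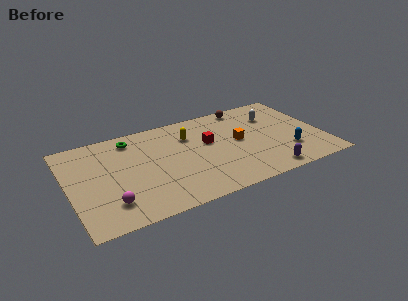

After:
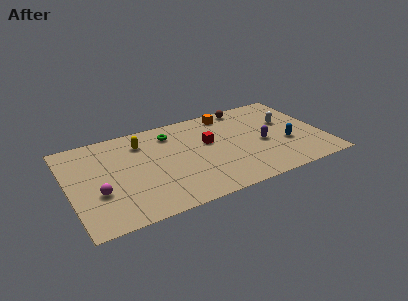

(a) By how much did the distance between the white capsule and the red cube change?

+0.6

The distance was about 4.5 in the first image and 5.1 in the second, so they moved 0.6 units further apart.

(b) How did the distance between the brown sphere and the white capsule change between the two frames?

+1.1

They were about 2.3 units apart before and 3.4 after — 1.1 units further apart.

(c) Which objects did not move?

the red cube and the brown sphere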